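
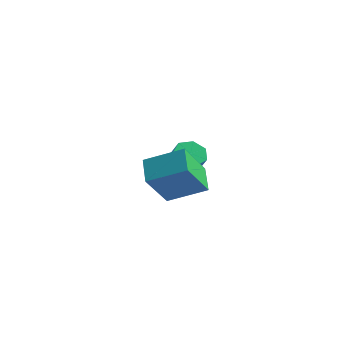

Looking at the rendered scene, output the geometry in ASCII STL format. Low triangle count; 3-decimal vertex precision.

solid 
facet normal -0.790 -0.465 -0.399
outer loop
vertex -0.058 -3.835 1.553
vertex -0.806 -3.111 2.189
vertex -0.068 -2.653 0.196
endloop
endfacet
facet normal 0.614 -0.593 -0.521
outer loop
vertex 1.226 -1.889 0.851
vertex -0.058 -3.835 1.553
vertex -0.068 -2.653 0.196
endloop
endfacet
facet normal -0.790 -0.466 -0.399
outer loop
vertex -0.068 -2.653 0.196
vertex -0.806 -3.111 2.189
vertex -0.817 -1.929 0.832
endloop
endfacet
facet normal -0.006 0.657 -0.754
outer loop
vertex -0.817 -1.929 0.832
vertex 1.226 -1.889 0.851
vertex -0.068 -2.653 0.196
endloop
endfacet
facet normal 0.006 -0.657 0.754
outer loop
vertex -0.058 -3.835 1.553
vertex 0.488 -2.347 2.844
vertex -0.806 -3.111 2.189
endloop
endfacet
facet normal 0.614 -0.593 -0.521
outer loop
vertex 1.237 -3.071 2.208
vertex -0.058 -3.835 1.553
vertex 1.226 -1.889 0.851
endloop
endfacet
facet normal 0.006 -0.657 0.754
outer loop
vertex 1.237 -3.071 2.208
vertex 0.488 -2.347 2.844
vertex -0.058 -3.835 1.553
endloop
endfacet
facet normal -0.614 0.593 0.521
outer loop
vertex -0.806 -3.111 2.189
vertex 0.488 -2.347 2.844
vertex -0.817 -1.929 0.832
endloop
endfacet
facet normal -0.006 0.657 -0.754
outer loop
vertex 0.478 -1.165 1.487
vertex 1.226 -1.889 0.851
vertex -0.817 -1.929 0.832
endloop
endfacet
facet normal -0.614 0.593 0.521
outer loop
vertex -0.817 -1.929 0.832
vertex 0.488 -2.347 2.844
vertex 0.478 -1.165 1.487
endloop
endfacet
facet normal 0.790 0.466 0.399
outer loop
vertex 0.478 -1.165 1.487
vertex 1.237 -3.071 2.208
vertex 1.226 -1.889 0.851
endloop
endfacet
facet normal 0.790 0.466 0.400
outer loop
vertex 0.488 -2.347 2.844
vertex 1.237 -3.071 2.208
vertex 0.478 -1.165 1.487
endloop
endfacet
facet normal -0.612 0.307 -0.729
outer loop
vertex -2.671 2.058 -0.697
vertex -3.202 1.717 -0.395
vertex -2.993 2.377 -0.292
endloop
endfacet
facet normal 0.587 0.794 -0.159
outer loop
vertex -2.671 2.058 -0.697
vertex -2.993 2.377 -0.292
vertex -1.607 1.525 0.573
endloop
endfacet
facet normal 0.587 0.794 -0.159
outer loop
vertex -1.607 1.525 0.573
vertex -2.993 2.377 -0.292
vertex -1.929 1.844 0.977
endloop
endfacet
facet normal 0.612 -0.306 0.729
outer loop
vertex -1.607 1.525 0.573
vertex -1.929 1.844 0.977
vertex -2.138 1.183 0.875
endloop
endfacet
facet normal -0.611 0.307 -0.730
outer loop
vertex -2.993 2.377 -0.292
vertex -3.202 1.717 -0.395
vertex -3.473 2.199 0.035
endloop
endfacet
facet normal -0.049 0.906 0.421
outer loop
vertex -2.993 2.377 -0.292
vertex -3.473 2.199 0.035
vertex -1.929 1.844 0.977
endloop
endfacet
facet normal -0.050 0.905 0.422
outer loop
vertex -1.929 1.844 0.977
vertex -3.473 2.199 0.035
vertex -2.409 1.665 1.304
endloop
endfacet
facet normal 0.611 -0.306 0.730
outer loop
vertex -1.929 1.844 0.977
vertex -2.409 1.665 1.304
vertex -2.138 1.183 0.875
endloop
endfacet
facet normal -0.612 0.306 -0.729
outer loop
vertex -3.473 2.199 0.035
vertex -3.202 1.717 -0.395
vertex -3.749 1.657 0.039
endloop
endfacet
facet normal -0.648 0.335 0.684
outer loop
vertex -3.473 2.199 0.035
vertex -3.749 1.657 0.039
vertex -2.409 1.665 1.304
endloop
endfacet
facet normal -0.648 0.336 0.684
outer loop
vertex -2.409 1.665 1.304
vertex -3.749 1.657 0.039
vertex -2.685 1.124 1.308
endloop
endfacet
facet normal 0.611 -0.306 0.730
outer loop
vertex -2.409 1.665 1.304
vertex -2.685 1.124 1.308
vertex -2.138 1.183 0.875
endloop
endfacet
facet normal -0.612 0.307 -0.729
outer loop
vertex -3.749 1.657 0.039
vertex -3.202 1.717 -0.395
vertex -3.613 1.161 -0.284
endloop
endfacet
facet normal -0.759 -0.489 0.431
outer loop
vertex -3.749 1.657 0.039
vertex -3.613 1.161 -0.284
vertex -2.685 1.124 1.308
endloop
endfacet
facet normal -0.759 -0.488 0.431
outer loop
vertex -2.685 1.124 1.308
vertex -3.613 1.161 -0.284
vertex -2.549 0.628 0.986
endloop
endfacet
facet normal 0.611 -0.306 0.730
outer loop
vertex -2.685 1.124 1.308
vertex -2.549 0.628 0.986
vertex -2.138 1.183 0.875
endloop
endfacet
facet normal -0.612 0.307 -0.729
outer loop
vertex -3.613 1.161 -0.284
vertex -3.202 1.717 -0.395
vertex -3.168 1.083 -0.69
endloop
endfacet
facet normal -0.298 -0.943 -0.146
outer loop
vertex -3.613 1.161 -0.284
vertex -3.168 1.083 -0.69
vertex -2.549 0.628 0.986
endloop
endfacet
facet normal -0.298 -0.943 -0.146
outer loop
vertex -2.549 0.628 0.986
vertex -3.168 1.083 -0.69
vertex -2.104 0.55 0.58
endloop
endfacet
facet normal 0.612 -0.307 0.729
outer loop
vertex -2.549 0.628 0.986
vertex -2.104 0.55 0.58
vertex -2.138 1.183 0.875
endloop
endfacet
facet normal -0.610 0.307 -0.730
outer loop
vertex -3.168 1.083 -0.69
vertex -3.202 1.717 -0.395
vertex -2.748 1.482 -0.873
endloop
endfacet
facet normal 0.387 -0.689 -0.613
outer loop
vertex -3.168 1.083 -0.69
vertex -2.748 1.482 -0.873
vertex -2.104 0.55 0.58
endloop
endfacet
facet normal 0.386 -0.689 -0.613
outer loop
vertex -2.104 0.55 0.58
vertex -2.748 1.482 -0.873
vertex -1.684 0.949 0.396
endloop
endfacet
facet normal 0.611 -0.307 0.729
outer loop
vertex -2.104 0.55 0.58
vertex -1.684 0.949 0.396
vertex -2.138 1.183 0.875
endloop
endfacet
facet normal -0.611 0.305 -0.730
outer loop
vertex -2.748 1.482 -0.873
vertex -3.202 1.717 -0.395
vertex -2.671 2.058 -0.697
endloop
endfacet
facet normal 0.781 0.085 -0.619
outer loop
vertex -2.748 1.482 -0.873
vertex -2.671 2.058 -0.697
vertex -1.684 0.949 0.396
endloop
endfacet
facet normal 0.781 0.086 -0.618
outer loop
vertex -1.684 0.949 0.396
vertex -2.671 2.058 -0.697
vertex -1.607 1.525 0.573
endloop
endfacet
facet normal 0.612 -0.306 0.729
outer loop
vertex -1.684 0.949 0.396
vertex -1.607 1.525 0.573
vertex -2.138 1.183 0.875
endloop
endfacet

endsolid


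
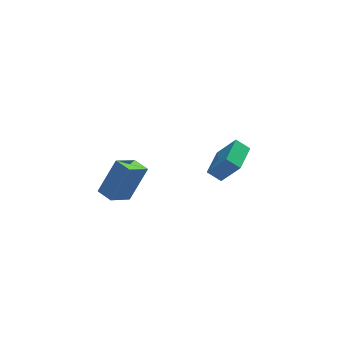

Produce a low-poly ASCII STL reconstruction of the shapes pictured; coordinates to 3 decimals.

solid 
facet normal -0.500 0.340 -0.796
outer loop
vertex 1.344 1.832 -0.799
vertex 2.17 3.477 -0.615
vertex 2.049 1.541 -1.366
endloop
endfacet
facet normal -0.447 -0.889 -0.099
outer loop
vertex 2.93 0.943 0.035
vertex 1.344 1.832 -0.799
vertex 2.049 1.541 -1.366
endloop
endfacet
facet normal -0.500 0.340 -0.796
outer loop
vertex 2.049 1.541 -1.366
vertex 2.17 3.477 -0.615
vertex 2.875 3.187 -1.182
endloop
endfacet
facet normal 0.742 -0.306 -0.597
outer loop
vertex 2.875 3.187 -1.182
vertex 2.93 0.943 0.035
vertex 2.049 1.541 -1.366
endloop
endfacet
facet normal -0.742 0.306 0.597
outer loop
vertex 1.344 1.832 -0.799
vertex 3.051 2.879 0.786
vertex 2.17 3.477 -0.615
endloop
endfacet
facet normal -0.446 -0.889 -0.100
outer loop
vertex 2.225 1.233 0.602
vertex 1.344 1.832 -0.799
vertex 2.93 0.943 0.035
endloop
endfacet
facet normal -0.742 0.305 0.597
outer loop
vertex 2.225 1.233 0.602
vertex 3.051 2.879 0.786
vertex 1.344 1.832 -0.799
endloop
endfacet
facet normal 0.446 0.890 0.099
outer loop
vertex 2.17 3.477 -0.615
vertex 3.051 2.879 0.786
vertex 2.875 3.187 -1.182
endloop
endfacet
facet normal 0.742 -0.306 -0.597
outer loop
vertex 3.756 2.588 0.219
vertex 2.93 0.943 0.035
vertex 2.875 3.187 -1.182
endloop
endfacet
facet normal 0.447 0.889 0.099
outer loop
vertex 2.875 3.187 -1.182
vertex 3.051 2.879 0.786
vertex 3.756 2.588 0.219
endloop
endfacet
facet normal 0.500 -0.340 0.796
outer loop
vertex 3.756 2.588 0.219
vertex 2.225 1.233 0.602
vertex 2.93 0.943 0.035
endloop
endfacet
facet normal 0.500 -0.340 0.796
outer loop
vertex 3.051 2.879 0.786
vertex 2.225 1.233 0.602
vertex 3.756 2.588 0.219
endloop
endfacet
facet normal -0.553 0.826 0.106
outer loop
vertex -3.754 -1.346 3.255
vertex -2.727 -0.568 2.547
vertex -4.735 -1.762 1.377
endloop
endfacet
facet normal -0.698 -0.529 0.482
outer loop
vertex -4.193 -2.572 1.273
vertex -3.754 -1.346 3.255
vertex -4.735 -1.762 1.377
endloop
endfacet
facet normal -0.553 0.826 0.106
outer loop
vertex -4.735 -1.762 1.377
vertex -2.727 -0.568 2.547
vertex -3.708 -0.984 0.668
endloop
endfacet
facet normal -0.455 -0.192 -0.870
outer loop
vertex -3.708 -0.984 0.668
vertex -4.193 -2.572 1.273
vertex -4.735 -1.762 1.377
endloop
endfacet
facet normal 0.454 0.192 0.870
outer loop
vertex -3.754 -1.346 3.255
vertex -2.185 -1.378 2.443
vertex -2.727 -0.568 2.547
endloop
endfacet
facet normal -0.699 -0.529 0.482
outer loop
vertex -3.212 -2.156 3.152
vertex -3.754 -1.346 3.255
vertex -4.193 -2.572 1.273
endloop
endfacet
facet normal 0.454 0.193 0.870
outer loop
vertex -3.212 -2.156 3.152
vertex -2.185 -1.378 2.443
vertex -3.754 -1.346 3.255
endloop
endfacet
facet normal 0.698 0.529 -0.482
outer loop
vertex -2.727 -0.568 2.547
vertex -2.185 -1.378 2.443
vertex -3.708 -0.984 0.668
endloop
endfacet
facet normal -0.454 -0.193 -0.870
outer loop
vertex -3.166 -1.794 0.565
vertex -4.193 -2.572 1.273
vertex -3.708 -0.984 0.668
endloop
endfacet
facet normal 0.699 0.529 -0.482
outer loop
vertex -3.708 -0.984 0.668
vertex -2.185 -1.378 2.443
vertex -3.166 -1.794 0.565
endloop
endfacet
facet normal 0.553 -0.826 -0.106
outer loop
vertex -3.166 -1.794 0.565
vertex -3.212 -2.156 3.152
vertex -4.193 -2.572 1.273
endloop
endfacet
facet normal 0.553 -0.826 -0.106
outer loop
vertex -2.185 -1.378 2.443
vertex -3.212 -2.156 3.152
vertex -3.166 -1.794 0.565
endloop
endfacet

endsolid


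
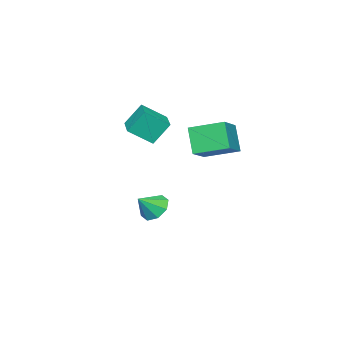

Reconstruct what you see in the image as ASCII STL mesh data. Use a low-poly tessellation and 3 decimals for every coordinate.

solid 
facet normal -0.733 -0.679 -0.027
outer loop
vertex 2.171 -2.933 4.492
vertex 1.273 -1.927 3.558
vertex 2.808 -3.57 3.193
endloop
endfacet
facet normal 0.548 -0.613 0.569
outer loop
vertex 4.187 -2.293 3.242
vertex 2.171 -2.933 4.492
vertex 2.808 -3.57 3.193
endloop
endfacet
facet normal -0.733 -0.679 -0.027
outer loop
vertex 2.808 -3.57 3.193
vertex 1.273 -1.927 3.558
vertex 1.91 -2.564 2.26
endloop
endfacet
facet normal 0.402 -0.403 -0.822
outer loop
vertex 1.91 -2.564 2.26
vertex 4.187 -2.293 3.242
vertex 2.808 -3.57 3.193
endloop
endfacet
facet normal -0.403 0.403 0.822
outer loop
vertex 2.171 -2.933 4.492
vertex 2.652 -0.65 3.607
vertex 1.273 -1.927 3.558
endloop
endfacet
facet normal 0.548 -0.613 0.570
outer loop
vertex 3.55 -1.656 4.54
vertex 2.171 -2.933 4.492
vertex 4.187 -2.293 3.242
endloop
endfacet
facet normal -0.402 0.403 0.822
outer loop
vertex 3.55 -1.656 4.54
vertex 2.652 -0.65 3.607
vertex 2.171 -2.933 4.492
endloop
endfacet
facet normal -0.547 0.613 -0.570
outer loop
vertex 1.273 -1.927 3.558
vertex 2.652 -0.65 3.607
vertex 1.91 -2.564 2.26
endloop
endfacet
facet normal 0.402 -0.404 -0.822
outer loop
vertex 3.289 -1.287 2.308
vertex 4.187 -2.293 3.242
vertex 1.91 -2.564 2.26
endloop
endfacet
facet normal -0.548 0.613 -0.569
outer loop
vertex 1.91 -2.564 2.26
vertex 2.652 -0.65 3.607
vertex 3.289 -1.287 2.308
endloop
endfacet
facet normal 0.733 0.679 0.027
outer loop
vertex 3.289 -1.287 2.308
vertex 3.55 -1.656 4.54
vertex 4.187 -2.293 3.242
endloop
endfacet
facet normal 0.733 0.679 0.027
outer loop
vertex 2.652 -0.65 3.607
vertex 3.55 -1.656 4.54
vertex 3.289 -1.287 2.308
endloop
endfacet
facet normal -0.883 -0.223 -0.414
outer loop
vertex -0.729 -1.278 2.145
vertex -1.475 0.57 2.74
vertex -0.17 -0.54 0.555
endloop
endfacet
facet normal 0.359 -0.888 -0.286
outer loop
vertex 1.375 -0.15 1.28
vertex -0.729 -1.278 2.145
vertex -0.17 -0.54 0.555
endloop
endfacet
facet normal -0.883 -0.222 -0.414
outer loop
vertex -0.17 -0.54 0.555
vertex -1.475 0.57 2.74
vertex -0.915 1.308 1.151
endloop
endfacet
facet normal 0.304 0.401 -0.864
outer loop
vertex -0.915 1.308 1.151
vertex 1.375 -0.15 1.28
vertex -0.17 -0.54 0.555
endloop
endfacet
facet normal -0.304 -0.401 0.864
outer loop
vertex -0.729 -1.278 2.145
vertex 0.07 0.96 3.465
vertex -1.475 0.57 2.74
endloop
endfacet
facet normal 0.359 -0.888 -0.286
outer loop
vertex 0.815 -0.888 2.869
vertex -0.729 -1.278 2.145
vertex 1.375 -0.15 1.28
endloop
endfacet
facet normal -0.304 -0.401 0.864
outer loop
vertex 0.815 -0.888 2.869
vertex 0.07 0.96 3.465
vertex -0.729 -1.278 2.145
endloop
endfacet
facet normal -0.359 0.889 0.286
outer loop
vertex -1.475 0.57 2.74
vertex 0.07 0.96 3.465
vertex -0.915 1.308 1.151
endloop
endfacet
facet normal 0.304 0.401 -0.864
outer loop
vertex 0.629 1.698 1.875
vertex 1.375 -0.15 1.28
vertex -0.915 1.308 1.151
endloop
endfacet
facet normal -0.359 0.888 0.286
outer loop
vertex -0.915 1.308 1.151
vertex 0.07 0.96 3.465
vertex 0.629 1.698 1.875
endloop
endfacet
facet normal 0.882 0.223 0.414
outer loop
vertex 0.629 1.698 1.875
vertex 0.815 -0.888 2.869
vertex 1.375 -0.15 1.28
endloop
endfacet
facet normal 0.883 0.222 0.414
outer loop
vertex 0.07 0.96 3.465
vertex 0.815 -0.888 2.869
vertex 0.629 1.698 1.875
endloop
endfacet
facet normal -0.728 0.246 -0.640
outer loop
vertex 1.25 -2.557 -4.018
vertex 0.654 -3.245 -3.605
vertex 0.836 -2.276 -3.439
endloop
endfacet
facet normal 0.750 0.617 0.237
outer loop
vertex 1.25 -2.557 -4.018
vertex 0.836 -2.276 -3.439
vertex 1.686 -3.595 -2.695
endloop
endfacet
facet normal -0.728 0.246 -0.640
outer loop
vertex 0.836 -2.276 -3.439
vertex 0.654 -3.245 -3.605
vertex 0.315 -2.562 -2.957
endloop
endfacet
facet normal 0.326 0.615 0.718
outer loop
vertex 0.836 -2.276 -3.439
vertex 0.315 -2.562 -2.957
vertex 1.686 -3.595 -2.695
endloop
endfacet
facet normal -0.727 0.247 -0.641
outer loop
vertex 0.315 -2.562 -2.957
vertex 0.654 -3.245 -3.605
vertex -0.008 -3.248 -2.855
endloop
endfacet
facet normal -0.057 0.173 0.983
outer loop
vertex 0.315 -2.562 -2.957
vertex -0.008 -3.248 -2.855
vertex 1.686 -3.595 -2.695
endloop
endfacet
facet normal -0.727 0.245 -0.641
outer loop
vertex -0.008 -3.248 -2.855
vertex 0.654 -3.245 -3.605
vertex 0.057 -3.933 -3.191
endloop
endfacet
facet normal -0.174 -0.447 0.877
outer loop
vertex -0.008 -3.248 -2.855
vertex 0.057 -3.933 -3.191
vertex 1.686 -3.595 -2.695
endloop
endfacet
facet normal -0.728 0.246 -0.640
outer loop
vertex 0.057 -3.933 -3.191
vertex 0.654 -3.245 -3.605
vertex 0.471 -4.214 -3.77
endloop
endfacet
facet normal 0.043 -0.886 0.461
outer loop
vertex 0.057 -3.933 -3.191
vertex 0.471 -4.214 -3.77
vertex 1.686 -3.595 -2.695
endloop
endfacet
facet normal -0.728 0.246 -0.640
outer loop
vertex 0.471 -4.214 -3.77
vertex 0.654 -3.245 -3.605
vertex 0.992 -3.928 -4.252
endloop
endfacet
facet normal 0.467 -0.884 -0.019
outer loop
vertex 0.471 -4.214 -3.77
vertex 0.992 -3.928 -4.252
vertex 1.686 -3.595 -2.695
endloop
endfacet
facet normal -0.728 0.246 -0.640
outer loop
vertex 0.992 -3.928 -4.252
vertex 0.654 -3.245 -3.605
vertex 1.315 -3.241 -4.355
endloop
endfacet
facet normal 0.850 -0.442 -0.284
outer loop
vertex 0.992 -3.928 -4.252
vertex 1.315 -3.241 -4.355
vertex 1.686 -3.595 -2.695
endloop
endfacet
facet normal -0.728 0.246 -0.640
outer loop
vertex 1.315 -3.241 -4.355
vertex 0.654 -3.245 -3.605
vertex 1.25 -2.557 -4.018
endloop
endfacet
facet normal 0.968 0.180 -0.178
outer loop
vertex 1.315 -3.241 -4.355
vertex 1.25 -2.557 -4.018
vertex 1.686 -3.595 -2.695
endloop
endfacet

endsolid


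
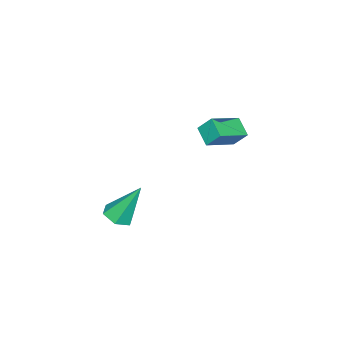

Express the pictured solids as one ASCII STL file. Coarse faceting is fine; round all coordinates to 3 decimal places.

solid 
facet normal 0.209 -0.429 -0.879
outer loop
vertex 2.774 -1.531 -1.302
vertex 2.214 -1.121 -1.635
vertex 2.93 -0.84 -1.602
endloop
endfacet
facet normal 0.852 0.034 0.522
outer loop
vertex 2.774 -1.531 -1.302
vertex 2.93 -0.84 -1.602
vertex 1.766 -0.199 0.255
endloop
endfacet
facet normal 0.209 -0.428 -0.879
outer loop
vertex 2.93 -0.84 -1.602
vertex 2.214 -1.121 -1.635
vertex 2.37 -0.429 -1.935
endloop
endfacet
facet normal 0.563 0.823 0.069
outer loop
vertex 2.93 -0.84 -1.602
vertex 2.37 -0.429 -1.935
vertex 1.766 -0.199 0.255
endloop
endfacet
facet normal 0.209 -0.428 -0.879
outer loop
vertex 2.37 -0.429 -1.935
vertex 2.214 -1.121 -1.635
vertex 1.654 -0.71 -1.968
endloop
endfacet
facet normal -0.351 0.916 -0.193
outer loop
vertex 2.37 -0.429 -1.935
vertex 1.654 -0.71 -1.968
vertex 1.766 -0.199 0.255
endloop
endfacet
facet normal 0.209 -0.428 -0.879
outer loop
vertex 1.654 -0.71 -1.968
vertex 2.214 -1.121 -1.635
vertex 1.498 -1.402 -1.668
endloop
endfacet
facet normal -0.976 0.219 -0.001
outer loop
vertex 1.654 -0.71 -1.968
vertex 1.498 -1.402 -1.668
vertex 1.766 -0.199 0.255
endloop
endfacet
facet normal 0.209 -0.429 -0.879
outer loop
vertex 1.498 -1.402 -1.668
vertex 2.214 -1.121 -1.635
vertex 2.058 -1.812 -1.335
endloop
endfacet
facet normal -0.686 -0.570 0.452
outer loop
vertex 1.498 -1.402 -1.668
vertex 2.058 -1.812 -1.335
vertex 1.766 -0.199 0.255
endloop
endfacet
facet normal 0.209 -0.429 -0.879
outer loop
vertex 2.058 -1.812 -1.335
vertex 2.214 -1.121 -1.635
vertex 2.774 -1.531 -1.302
endloop
endfacet
facet normal 0.227 -0.663 0.714
outer loop
vertex 2.058 -1.812 -1.335
vertex 2.774 -1.531 -1.302
vertex 1.766 -0.199 0.255
endloop
endfacet
facet normal -0.518 -0.691 0.504
outer loop
vertex -2.987 0.682 2.056
vertex -4.459 1.304 1.394
vertex -2.901 0.03 1.25
endloop
endfacet
facet normal 0.851 -0.360 0.382
outer loop
vertex -2.341 0.776 0.706
vertex -2.987 0.682 2.056
vertex -2.901 0.03 1.25
endloop
endfacet
facet normal -0.518 -0.691 0.504
outer loop
vertex -2.901 0.03 1.25
vertex -4.459 1.304 1.394
vertex -4.373 0.652 0.588
endloop
endfacet
facet normal 0.083 -0.627 -0.774
outer loop
vertex -4.373 0.652 0.588
vertex -2.341 0.776 0.706
vertex -2.901 0.03 1.25
endloop
endfacet
facet normal -0.083 0.627 0.774
outer loop
vertex -2.987 0.682 2.056
vertex -3.899 2.05 0.85
vertex -4.459 1.304 1.394
endloop
endfacet
facet normal 0.851 -0.360 0.382
outer loop
vertex -2.427 1.428 1.512
vertex -2.987 0.682 2.056
vertex -2.341 0.776 0.706
endloop
endfacet
facet normal -0.083 0.627 0.774
outer loop
vertex -2.427 1.428 1.512
vertex -3.899 2.05 0.85
vertex -2.987 0.682 2.056
endloop
endfacet
facet normal -0.851 0.360 -0.382
outer loop
vertex -4.459 1.304 1.394
vertex -3.899 2.05 0.85
vertex -4.373 0.652 0.588
endloop
endfacet
facet normal 0.083 -0.627 -0.774
outer loop
vertex -3.813 1.398 0.044
vertex -2.341 0.776 0.706
vertex -4.373 0.652 0.588
endloop
endfacet
facet normal -0.851 0.360 -0.382
outer loop
vertex -4.373 0.652 0.588
vertex -3.899 2.05 0.85
vertex -3.813 1.398 0.044
endloop
endfacet
facet normal 0.518 0.691 -0.504
outer loop
vertex -3.813 1.398 0.044
vertex -2.427 1.428 1.512
vertex -2.341 0.776 0.706
endloop
endfacet
facet normal 0.518 0.691 -0.504
outer loop
vertex -3.899 2.05 0.85
vertex -2.427 1.428 1.512
vertex -3.813 1.398 0.044
endloop
endfacet

endsolid


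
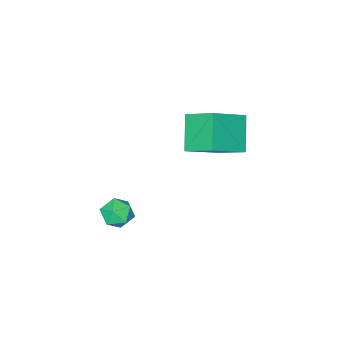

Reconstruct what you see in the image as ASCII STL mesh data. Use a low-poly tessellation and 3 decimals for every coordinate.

solid 
facet normal -0.484 -0.512 0.710
outer loop
vertex -2.001 -1.304 5.125
vertex -3.884 -1.026 4.043
vertex -1.696 -2.893 4.187
endloop
endfacet
facet normal 0.860 -0.127 0.494
outer loop
vertex -0.696 -1.834 2.717
vertex -2.001 -1.304 5.125
vertex -1.696 -2.893 4.187
endloop
endfacet
facet normal -0.483 -0.511 0.711
outer loop
vertex -1.696 -2.893 4.187
vertex -3.884 -1.026 4.043
vertex -3.58 -2.616 3.106
endloop
endfacet
facet normal 0.163 -0.850 -0.501
outer loop
vertex -3.58 -2.616 3.106
vertex -0.696 -1.834 2.717
vertex -1.696 -2.893 4.187
endloop
endfacet
facet normal -0.163 0.850 0.501
outer loop
vertex -2.001 -1.304 5.125
vertex -2.884 0.033 2.573
vertex -3.884 -1.026 4.043
endloop
endfacet
facet normal 0.860 -0.127 0.494
outer loop
vertex -1.0 -0.244 3.654
vertex -2.001 -1.304 5.125
vertex -0.696 -1.834 2.717
endloop
endfacet
facet normal -0.163 0.850 0.501
outer loop
vertex -1.0 -0.244 3.654
vertex -2.884 0.033 2.573
vertex -2.001 -1.304 5.125
endloop
endfacet
facet normal -0.860 0.127 -0.494
outer loop
vertex -3.884 -1.026 4.043
vertex -2.884 0.033 2.573
vertex -3.58 -2.616 3.106
endloop
endfacet
facet normal 0.163 -0.850 -0.502
outer loop
vertex -2.579 -1.556 1.635
vertex -0.696 -1.834 2.717
vertex -3.58 -2.616 3.106
endloop
endfacet
facet normal -0.860 0.127 -0.494
outer loop
vertex -3.58 -2.616 3.106
vertex -2.884 0.033 2.573
vertex -2.579 -1.556 1.635
endloop
endfacet
facet normal 0.484 0.511 -0.710
outer loop
vertex -2.579 -1.556 1.635
vertex -1.0 -0.244 3.654
vertex -0.696 -1.834 2.717
endloop
endfacet
facet normal 0.483 0.512 -0.710
outer loop
vertex -2.884 0.033 2.573
vertex -1.0 -0.244 3.654
vertex -2.579 -1.556 1.635
endloop
endfacet
facet normal -0.873 0.413 0.258
outer loop
vertex 1.096 -3.371 -2.301
vertex 0.877 -4.139 -1.814
vertex 1.333 -3.435 -1.398
endloop
endfacet
facet normal -0.374 0.913 0.163
outer loop
vertex 1.096 -3.371 -2.301
vertex 1.333 -3.435 -1.398
vertex 1.938 -3.077 -2.016
endloop
endfacet
facet normal -0.127 0.854 -0.504
outer loop
vertex 1.096 -3.371 -2.301
vertex 1.938 -3.077 -2.016
vertex 1.856 -3.56 -2.813
endloop
endfacet
facet normal -0.474 0.317 -0.821
outer loop
vertex 1.096 -3.371 -2.301
vertex 1.856 -3.56 -2.813
vertex 1.201 -4.216 -2.688
endloop
endfacet
facet normal -0.935 0.044 -0.351
outer loop
vertex 1.096 -3.371 -2.301
vertex 1.201 -4.216 -2.688
vertex 0.877 -4.139 -1.814
endloop
endfacet
facet normal 0.165 0.775 0.610
outer loop
vertex 1.938 -3.077 -2.016
vertex 1.333 -3.435 -1.398
vertex 2.239 -3.664 -1.352
endloop
endfacet
facet normal -0.644 -0.035 0.765
outer loop
vertex 1.333 -3.435 -1.398
vertex 0.877 -4.139 -1.814
vertex 1.584 -4.32 -1.227
endloop
endfacet
facet normal -0.744 -0.631 -0.220
outer loop
vertex 0.877 -4.139 -1.814
vertex 1.201 -4.216 -2.688
vertex 1.502 -4.803 -2.024
endloop
endfacet
facet normal 0.002 -0.189 -0.982
outer loop
vertex 1.201 -4.216 -2.688
vertex 1.856 -3.56 -2.813
vertex 2.107 -4.445 -2.642
endloop
endfacet
facet normal 0.564 0.679 -0.470
outer loop
vertex 1.856 -3.56 -2.813
vertex 1.938 -3.077 -2.016
vertex 2.563 -3.741 -2.226
endloop
endfacet
facet normal 0.474 -0.317 0.821
outer loop
vertex 2.344 -4.509 -1.739
vertex 2.239 -3.664 -1.352
vertex 1.584 -4.32 -1.227
endloop
endfacet
facet normal 0.127 -0.854 0.504
outer loop
vertex 2.344 -4.509 -1.739
vertex 1.584 -4.32 -1.227
vertex 1.502 -4.803 -2.024
endloop
endfacet
facet normal 0.374 -0.913 -0.163
outer loop
vertex 2.344 -4.509 -1.739
vertex 1.502 -4.803 -2.024
vertex 2.107 -4.445 -2.642
endloop
endfacet
facet normal 0.873 -0.413 -0.258
outer loop
vertex 2.344 -4.509 -1.739
vertex 2.107 -4.445 -2.642
vertex 2.563 -3.741 -2.226
endloop
endfacet
facet normal 0.935 -0.044 0.351
outer loop
vertex 2.344 -4.509 -1.739
vertex 2.563 -3.741 -2.226
vertex 2.239 -3.664 -1.352
endloop
endfacet
facet normal -0.002 0.189 0.982
outer loop
vertex 1.584 -4.32 -1.227
vertex 2.239 -3.664 -1.352
vertex 1.333 -3.435 -1.398
endloop
endfacet
facet normal -0.564 -0.679 0.470
outer loop
vertex 1.502 -4.803 -2.024
vertex 1.584 -4.32 -1.227
vertex 0.877 -4.139 -1.814
endloop
endfacet
facet normal -0.165 -0.775 -0.610
outer loop
vertex 2.107 -4.445 -2.642
vertex 1.502 -4.803 -2.024
vertex 1.201 -4.216 -2.688
endloop
endfacet
facet normal 0.644 0.035 -0.765
outer loop
vertex 2.563 -3.741 -2.226
vertex 2.107 -4.445 -2.642
vertex 1.856 -3.56 -2.813
endloop
endfacet
facet normal 0.744 0.631 0.220
outer loop
vertex 2.239 -3.664 -1.352
vertex 2.563 -3.741 -2.226
vertex 1.938 -3.077 -2.016
endloop
endfacet

endsolid


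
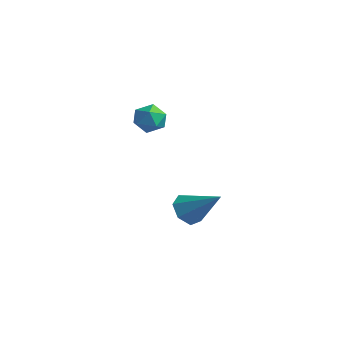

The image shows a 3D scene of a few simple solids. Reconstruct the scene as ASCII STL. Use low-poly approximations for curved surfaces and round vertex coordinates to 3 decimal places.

solid 
facet normal -0.754 -0.242 -0.611
outer loop
vertex -1.215 -1.264 -3.865
vertex -1.77 -0.941 -3.308
vertex -1.375 -0.549 -3.951
endloop
endfacet
facet normal 0.850 0.129 -0.511
outer loop
vertex -1.215 -1.264 -3.865
vertex -1.375 -0.549 -3.951
vertex -0.27 -0.459 -2.092
endloop
endfacet
facet normal -0.754 -0.242 -0.611
outer loop
vertex -1.375 -0.549 -3.951
vertex -1.77 -0.941 -3.308
vertex -1.832 -0.129 -3.553
endloop
endfacet
facet normal 0.474 0.820 -0.321
outer loop
vertex -1.375 -0.549 -3.951
vertex -1.832 -0.129 -3.553
vertex -0.27 -0.459 -2.092
endloop
endfacet
facet normal -0.753 -0.242 -0.612
outer loop
vertex -1.832 -0.129 -3.553
vertex -1.77 -0.941 -3.308
vertex -2.243 -0.321 -2.971
endloop
endfacet
facet normal -0.056 0.959 0.277
outer loop
vertex -1.832 -0.129 -3.553
vertex -2.243 -0.321 -2.971
vertex -0.27 -0.459 -2.092
endloop
endfacet
facet normal -0.753 -0.243 -0.611
outer loop
vertex -2.243 -0.321 -2.971
vertex -1.77 -0.941 -3.308
vertex -2.297 -0.979 -2.643
endloop
endfacet
facet normal -0.339 0.442 0.831
outer loop
vertex -2.243 -0.321 -2.971
vertex -2.297 -0.979 -2.643
vertex -0.27 -0.459 -2.092
endloop
endfacet
facet normal -0.754 -0.242 -0.611
outer loop
vertex -2.297 -0.979 -2.643
vertex -1.77 -0.941 -3.308
vertex -1.954 -1.609 -2.816
endloop
endfacet
facet normal -0.163 -0.343 0.925
outer loop
vertex -2.297 -0.979 -2.643
vertex -1.954 -1.609 -2.816
vertex -0.27 -0.459 -2.092
endloop
endfacet
facet normal -0.754 -0.242 -0.610
outer loop
vertex -1.954 -1.609 -2.816
vertex -1.77 -0.941 -3.308
vertex -1.473 -1.736 -3.36
endloop
endfacet
facet normal 0.339 -0.804 0.488
outer loop
vertex -1.954 -1.609 -2.816
vertex -1.473 -1.736 -3.36
vertex -0.27 -0.459 -2.092
endloop
endfacet
facet normal -0.754 -0.242 -0.611
outer loop
vertex -1.473 -1.736 -3.36
vertex -1.77 -0.941 -3.308
vertex -1.215 -1.264 -3.865
endloop
endfacet
facet normal 0.790 -0.594 -0.151
outer loop
vertex -1.473 -1.736 -3.36
vertex -1.215 -1.264 -3.865
vertex -0.27 -0.459 -2.092
endloop
endfacet
facet normal 0.182 0.802 0.568
outer loop
vertex -2.592 -1.596 2.228
vertex -2.638 -2.044 2.875
vertex -1.945 -1.945 2.513
endloop
endfacet
facet normal 0.497 0.865 -0.069
outer loop
vertex -2.592 -1.596 2.228
vertex -1.945 -1.945 2.513
vertex -2.075 -1.932 1.736
endloop
endfacet
facet normal -0.009 0.821 -0.570
outer loop
vertex -2.592 -1.596 2.228
vertex -2.075 -1.932 1.736
vertex -2.85 -2.023 1.617
endloop
endfacet
facet normal -0.637 0.732 -0.242
outer loop
vertex -2.592 -1.596 2.228
vertex -2.85 -2.023 1.617
vertex -3.198 -2.093 2.321
endloop
endfacet
facet normal -0.519 0.719 0.461
outer loop
vertex -2.592 -1.596 2.228
vertex -3.198 -2.093 2.321
vertex -2.638 -2.044 2.875
endloop
endfacet
facet normal 0.938 0.312 -0.152
outer loop
vertex -2.075 -1.932 1.736
vertex -1.945 -1.945 2.513
vertex -1.802 -2.587 2.079
endloop
endfacet
facet normal 0.429 0.210 0.879
outer loop
vertex -1.945 -1.945 2.513
vertex -2.638 -2.044 2.875
vertex -2.15 -2.657 2.783
endloop
endfacet
facet normal -0.705 0.076 0.706
outer loop
vertex -2.638 -2.044 2.875
vertex -3.198 -2.093 2.321
vertex -2.925 -2.748 2.664
endloop
endfacet
facet normal -0.896 0.094 -0.434
outer loop
vertex -3.198 -2.093 2.321
vertex -2.85 -2.023 1.617
vertex -3.055 -2.735 1.887
endloop
endfacet
facet normal 0.120 0.240 -0.963
outer loop
vertex -2.85 -2.023 1.617
vertex -2.075 -1.932 1.736
vertex -2.362 -2.636 1.525
endloop
endfacet
facet normal 0.637 -0.732 0.242
outer loop
vertex -2.408 -3.084 2.172
vertex -1.802 -2.587 2.079
vertex -2.15 -2.657 2.783
endloop
endfacet
facet normal 0.009 -0.821 0.570
outer loop
vertex -2.408 -3.084 2.172
vertex -2.15 -2.657 2.783
vertex -2.925 -2.748 2.664
endloop
endfacet
facet normal -0.497 -0.865 0.069
outer loop
vertex -2.408 -3.084 2.172
vertex -2.925 -2.748 2.664
vertex -3.055 -2.735 1.887
endloop
endfacet
facet normal -0.182 -0.802 -0.568
outer loop
vertex -2.408 -3.084 2.172
vertex -3.055 -2.735 1.887
vertex -2.362 -2.636 1.525
endloop
endfacet
facet normal 0.519 -0.719 -0.461
outer loop
vertex -2.408 -3.084 2.172
vertex -2.362 -2.636 1.525
vertex -1.802 -2.587 2.079
endloop
endfacet
facet normal 0.896 -0.094 0.434
outer loop
vertex -2.15 -2.657 2.783
vertex -1.802 -2.587 2.079
vertex -1.945 -1.945 2.513
endloop
endfacet
facet normal -0.120 -0.240 0.963
outer loop
vertex -2.925 -2.748 2.664
vertex -2.15 -2.657 2.783
vertex -2.638 -2.044 2.875
endloop
endfacet
facet normal -0.938 -0.312 0.152
outer loop
vertex -3.055 -2.735 1.887
vertex -2.925 -2.748 2.664
vertex -3.198 -2.093 2.321
endloop
endfacet
facet normal -0.429 -0.210 -0.879
outer loop
vertex -2.362 -2.636 1.525
vertex -3.055 -2.735 1.887
vertex -2.85 -2.023 1.617
endloop
endfacet
facet normal 0.705 -0.076 -0.706
outer loop
vertex -1.802 -2.587 2.079
vertex -2.362 -2.636 1.525
vertex -2.075 -1.932 1.736
endloop
endfacet

endsolid


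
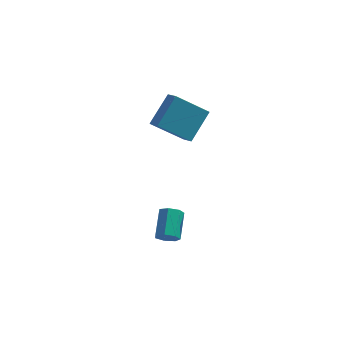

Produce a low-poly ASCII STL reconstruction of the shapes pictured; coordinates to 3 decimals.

solid 
facet normal -0.760 -0.188 0.622
outer loop
vertex -1.325 1.77 3.697
vertex -0.603 3.037 4.962
vertex -1.777 2.391 3.333
endloop
endfacet
facet normal -0.374 -0.656 -0.655
outer loop
vertex -0.197 2.783 2.038
vertex -1.325 1.77 3.697
vertex -1.777 2.391 3.333
endloop
endfacet
facet normal -0.760 -0.188 0.622
outer loop
vertex -1.777 2.391 3.333
vertex -0.603 3.037 4.962
vertex -1.055 3.658 4.598
endloop
endfacet
facet normal -0.532 0.731 -0.428
outer loop
vertex -1.055 3.658 4.598
vertex -0.197 2.783 2.038
vertex -1.777 2.391 3.333
endloop
endfacet
facet normal 0.532 -0.731 0.428
outer loop
vertex -1.325 1.77 3.697
vertex 0.977 3.429 3.667
vertex -0.603 3.037 4.962
endloop
endfacet
facet normal -0.374 -0.656 -0.655
outer loop
vertex 0.255 2.162 2.402
vertex -1.325 1.77 3.697
vertex -0.197 2.783 2.038
endloop
endfacet
facet normal 0.532 -0.731 0.428
outer loop
vertex 0.255 2.162 2.402
vertex 0.977 3.429 3.667
vertex -1.325 1.77 3.697
endloop
endfacet
facet normal 0.374 0.656 0.655
outer loop
vertex -0.603 3.037 4.962
vertex 0.977 3.429 3.667
vertex -1.055 3.658 4.598
endloop
endfacet
facet normal -0.532 0.731 -0.428
outer loop
vertex 0.525 4.05 3.303
vertex -0.197 2.783 2.038
vertex -1.055 3.658 4.598
endloop
endfacet
facet normal 0.374 0.656 0.655
outer loop
vertex -1.055 3.658 4.598
vertex 0.977 3.429 3.667
vertex 0.525 4.05 3.303
endloop
endfacet
facet normal 0.760 0.188 -0.622
outer loop
vertex 0.525 4.05 3.303
vertex 0.255 2.162 2.402
vertex -0.197 2.783 2.038
endloop
endfacet
facet normal 0.760 0.188 -0.622
outer loop
vertex 0.977 3.429 3.667
vertex 0.255 2.162 2.402
vertex 0.525 4.05 3.303
endloop
endfacet
facet normal -0.014 -0.843 -0.537
outer loop
vertex -0.201 -0.42 -2.978
vertex -0.551 -0.697 -2.534
vertex -0.742 -0.372 -3.039
endloop
endfacet
facet normal 0.141 0.530 -0.836
outer loop
vertex -0.201 -0.42 -2.978
vertex -0.742 -0.372 -3.039
vertex -0.178 0.913 -2.13
endloop
endfacet
facet normal 0.141 0.530 -0.836
outer loop
vertex -0.178 0.913 -2.13
vertex -0.742 -0.372 -3.039
vertex -0.719 0.961 -2.191
endloop
endfacet
facet normal 0.014 0.844 0.536
outer loop
vertex -0.178 0.913 -2.13
vertex -0.719 0.961 -2.191
vertex -0.529 0.637 -1.686
endloop
endfacet
facet normal -0.016 -0.844 -0.537
outer loop
vertex -0.742 -0.372 -3.039
vertex -0.551 -0.697 -2.534
vertex -1.14 -0.568 -2.719
endloop
endfacet
facet normal -0.686 0.399 -0.609
outer loop
vertex -0.742 -0.372 -3.039
vertex -1.14 -0.568 -2.719
vertex -0.719 0.961 -2.191
endloop
endfacet
facet normal -0.685 0.399 -0.609
outer loop
vertex -0.719 0.961 -2.191
vertex -1.14 -0.568 -2.719
vertex -1.117 0.765 -1.872
endloop
endfacet
facet normal 0.014 0.844 0.536
outer loop
vertex -0.719 0.961 -2.191
vertex -1.117 0.765 -1.872
vertex -0.529 0.637 -1.686
endloop
endfacet
facet normal -0.016 -0.844 -0.537
outer loop
vertex -1.14 -0.568 -2.719
vertex -0.551 -0.697 -2.534
vertex -1.094 -0.861 -2.26
endloop
endfacet
facet normal -0.996 -0.033 0.079
outer loop
vertex -1.14 -0.568 -2.719
vertex -1.094 -0.861 -2.26
vertex -1.117 0.765 -1.872
endloop
endfacet
facet normal -0.996 -0.033 0.079
outer loop
vertex -1.117 0.765 -1.872
vertex -1.094 -0.861 -2.26
vertex -1.071 0.472 -1.412
endloop
endfacet
facet normal 0.014 0.844 0.536
outer loop
vertex -1.117 0.765 -1.872
vertex -1.071 0.472 -1.412
vertex -0.529 0.637 -1.686
endloop
endfacet
facet normal -0.016 -0.844 -0.536
outer loop
vertex -1.094 -0.861 -2.26
vertex -0.551 -0.697 -2.534
vertex -0.64 -1.03 -2.007
endloop
endfacet
facet normal -0.557 -0.439 0.705
outer loop
vertex -1.094 -0.861 -2.26
vertex -0.64 -1.03 -2.007
vertex -1.071 0.472 -1.412
endloop
endfacet
facet normal -0.557 -0.439 0.705
outer loop
vertex -1.071 0.472 -1.412
vertex -0.64 -1.03 -2.007
vertex -0.617 0.303 -1.159
endloop
endfacet
facet normal 0.015 0.843 0.537
outer loop
vertex -1.071 0.472 -1.412
vertex -0.617 0.303 -1.159
vertex -0.529 0.637 -1.686
endloop
endfacet
facet normal -0.015 -0.844 -0.536
outer loop
vertex -0.64 -1.03 -2.007
vertex -0.551 -0.697 -2.534
vertex -0.119 -0.948 -2.151
endloop
endfacet
facet normal 0.303 -0.515 0.802
outer loop
vertex -0.64 -1.03 -2.007
vertex -0.119 -0.948 -2.151
vertex -0.617 0.303 -1.159
endloop
endfacet
facet normal 0.303 -0.515 0.802
outer loop
vertex -0.617 0.303 -1.159
vertex -0.119 -0.948 -2.151
vertex -0.096 0.385 -1.303
endloop
endfacet
facet normal 0.016 0.843 0.537
outer loop
vertex -0.617 0.303 -1.159
vertex -0.096 0.385 -1.303
vertex -0.529 0.637 -1.686
endloop
endfacet
facet normal -0.014 -0.843 -0.537
outer loop
vertex -0.119 -0.948 -2.151
vertex -0.551 -0.697 -2.534
vertex 0.076 -0.676 -2.583
endloop
endfacet
facet normal 0.934 -0.203 0.294
outer loop
vertex -0.119 -0.948 -2.151
vertex 0.076 -0.676 -2.583
vertex -0.096 0.385 -1.303
endloop
endfacet
facet normal 0.934 -0.203 0.294
outer loop
vertex -0.096 0.385 -1.303
vertex 0.076 -0.676 -2.583
vertex 0.099 0.657 -1.735
endloop
endfacet
facet normal 0.015 0.843 0.538
outer loop
vertex -0.096 0.385 -1.303
vertex 0.099 0.657 -1.735
vertex -0.529 0.637 -1.686
endloop
endfacet
facet normal -0.014 -0.843 -0.537
outer loop
vertex 0.076 -0.676 -2.583
vertex -0.551 -0.697 -2.534
vertex -0.201 -0.42 -2.978
endloop
endfacet
facet normal 0.862 0.262 -0.435
outer loop
vertex 0.076 -0.676 -2.583
vertex -0.201 -0.42 -2.978
vertex 0.099 0.657 -1.735
endloop
endfacet
facet normal 0.862 0.262 -0.435
outer loop
vertex 0.099 0.657 -1.735
vertex -0.201 -0.42 -2.978
vertex -0.178 0.913 -2.13
endloop
endfacet
facet normal 0.015 0.844 0.536
outer loop
vertex 0.099 0.657 -1.735
vertex -0.178 0.913 -2.13
vertex -0.529 0.637 -1.686
endloop
endfacet

endsolid


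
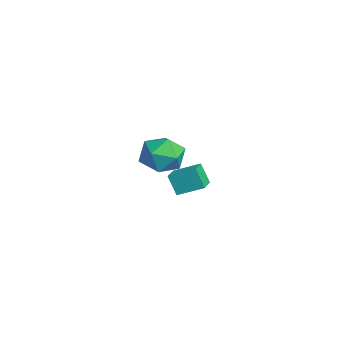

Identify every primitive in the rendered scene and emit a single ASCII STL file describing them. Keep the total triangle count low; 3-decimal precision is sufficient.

solid 
facet normal -0.430 -0.026 0.903
outer loop
vertex 2.192 0.023 2.955
vertex 2.483 -0.735 3.072
vertex 2.927 -0.086 3.302
endloop
endfacet
facet normal -0.248 0.641 0.726
outer loop
vertex 2.192 0.023 2.955
vertex 2.927 -0.086 3.302
vertex 2.82 0.505 2.744
endloop
endfacet
facet normal -0.580 0.806 0.117
outer loop
vertex 2.192 0.023 2.955
vertex 2.82 0.505 2.744
vertex 2.309 0.221 2.168
endloop
endfacet
facet normal -0.967 0.240 -0.083
outer loop
vertex 2.192 0.023 2.955
vertex 2.309 0.221 2.168
vertex 2.101 -0.546 2.371
endloop
endfacet
facet normal -0.874 -0.273 0.402
outer loop
vertex 2.192 0.023 2.955
vertex 2.101 -0.546 2.371
vertex 2.483 -0.735 3.072
endloop
endfacet
facet normal 0.455 0.653 0.605
outer loop
vertex 2.82 0.505 2.744
vertex 2.927 -0.086 3.302
vertex 3.499 0.046 2.729
endloop
endfacet
facet normal 0.162 -0.426 0.890
outer loop
vertex 2.927 -0.086 3.302
vertex 2.483 -0.735 3.072
vertex 3.291 -0.721 2.932
endloop
endfacet
facet normal -0.557 -0.827 0.081
outer loop
vertex 2.483 -0.735 3.072
vertex 2.101 -0.546 2.371
vertex 2.78 -1.005 2.356
endloop
endfacet
facet normal -0.708 0.005 -0.706
outer loop
vertex 2.101 -0.546 2.371
vertex 2.309 0.221 2.168
vertex 2.673 -0.414 1.798
endloop
endfacet
facet normal -0.082 0.921 -0.381
outer loop
vertex 2.309 0.221 2.168
vertex 2.82 0.505 2.744
vertex 3.117 0.235 2.028
endloop
endfacet
facet normal 0.967 -0.240 0.083
outer loop
vertex 3.408 -0.523 2.145
vertex 3.499 0.046 2.729
vertex 3.291 -0.721 2.932
endloop
endfacet
facet normal 0.580 -0.806 -0.117
outer loop
vertex 3.408 -0.523 2.145
vertex 3.291 -0.721 2.932
vertex 2.78 -1.005 2.356
endloop
endfacet
facet normal 0.248 -0.641 -0.726
outer loop
vertex 3.408 -0.523 2.145
vertex 2.78 -1.005 2.356
vertex 2.673 -0.414 1.798
endloop
endfacet
facet normal 0.430 0.026 -0.903
outer loop
vertex 3.408 -0.523 2.145
vertex 2.673 -0.414 1.798
vertex 3.117 0.235 2.028
endloop
endfacet
facet normal 0.874 0.273 -0.402
outer loop
vertex 3.408 -0.523 2.145
vertex 3.117 0.235 2.028
vertex 3.499 0.046 2.729
endloop
endfacet
facet normal 0.708 -0.005 0.706
outer loop
vertex 3.291 -0.721 2.932
vertex 3.499 0.046 2.729
vertex 2.927 -0.086 3.302
endloop
endfacet
facet normal 0.082 -0.921 0.381
outer loop
vertex 2.78 -1.005 2.356
vertex 3.291 -0.721 2.932
vertex 2.483 -0.735 3.072
endloop
endfacet
facet normal -0.455 -0.653 -0.605
outer loop
vertex 2.673 -0.414 1.798
vertex 2.78 -1.005 2.356
vertex 2.101 -0.546 2.371
endloop
endfacet
facet normal -0.162 0.426 -0.890
outer loop
vertex 3.117 0.235 2.028
vertex 2.673 -0.414 1.798
vertex 2.309 0.221 2.168
endloop
endfacet
facet normal 0.557 0.827 -0.081
outer loop
vertex 3.499 0.046 2.729
vertex 3.117 0.235 2.028
vertex 2.82 0.505 2.744
endloop
endfacet
facet normal -0.862 0.437 -0.258
outer loop
vertex -2.023 1.398 -1.07
vertex -1.691 2.295 -0.661
vertex -1.676 1.624 -1.847
endloop
endfacet
facet normal -0.319 -0.862 -0.393
outer loop
vertex -0.849 1.205 -1.599
vertex -2.023 1.398 -1.07
vertex -1.676 1.624 -1.847
endloop
endfacet
facet normal -0.862 0.437 -0.258
outer loop
vertex -1.676 1.624 -1.847
vertex -1.691 2.295 -0.661
vertex -1.344 2.521 -1.438
endloop
endfacet
facet normal 0.394 0.256 -0.882
outer loop
vertex -1.344 2.521 -1.438
vertex -0.849 1.205 -1.599
vertex -1.676 1.624 -1.847
endloop
endfacet
facet normal -0.394 -0.256 0.882
outer loop
vertex -2.023 1.398 -1.07
vertex -0.864 1.876 -0.413
vertex -1.691 2.295 -0.661
endloop
endfacet
facet normal -0.319 -0.862 -0.393
outer loop
vertex -1.196 0.979 -0.822
vertex -2.023 1.398 -1.07
vertex -0.849 1.205 -1.599
endloop
endfacet
facet normal -0.394 -0.256 0.882
outer loop
vertex -1.196 0.979 -0.822
vertex -0.864 1.876 -0.413
vertex -2.023 1.398 -1.07
endloop
endfacet
facet normal 0.319 0.862 0.393
outer loop
vertex -1.691 2.295 -0.661
vertex -0.864 1.876 -0.413
vertex -1.344 2.521 -1.438
endloop
endfacet
facet normal 0.394 0.256 -0.882
outer loop
vertex -0.517 2.102 -1.19
vertex -0.849 1.205 -1.599
vertex -1.344 2.521 -1.438
endloop
endfacet
facet normal 0.319 0.862 0.393
outer loop
vertex -1.344 2.521 -1.438
vertex -0.864 1.876 -0.413
vertex -0.517 2.102 -1.19
endloop
endfacet
facet normal 0.862 -0.437 0.258
outer loop
vertex -0.517 2.102 -1.19
vertex -1.196 0.979 -0.822
vertex -0.849 1.205 -1.599
endloop
endfacet
facet normal 0.862 -0.437 0.258
outer loop
vertex -0.864 1.876 -0.413
vertex -1.196 0.979 -0.822
vertex -0.517 2.102 -1.19
endloop
endfacet

endsolid


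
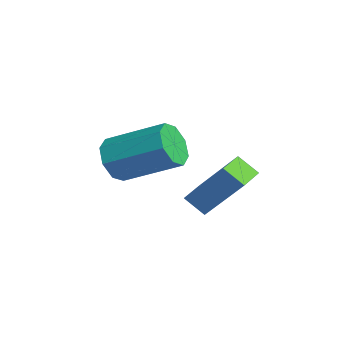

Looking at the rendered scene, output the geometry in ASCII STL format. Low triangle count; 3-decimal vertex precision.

solid 
facet normal -0.486 -0.750 -0.449
outer loop
vertex -2.275 -0.67 -1.669
vertex -2.68 -0.837 -0.952
vertex -2.827 -0.344 -1.616
endloop
endfacet
facet normal 0.166 0.426 -0.890
outer loop
vertex -2.275 -0.67 -1.669
vertex -2.827 -0.344 -1.616
vertex -1.255 0.905 -0.725
endloop
endfacet
facet normal 0.166 0.426 -0.889
outer loop
vertex -1.255 0.905 -0.725
vertex -2.827 -0.344 -1.616
vertex -1.807 1.23 -0.672
endloop
endfacet
facet normal 0.485 0.750 0.450
outer loop
vertex -1.255 0.905 -0.725
vertex -1.807 1.23 -0.672
vertex -1.66 0.737 -0.008
endloop
endfacet
facet normal -0.486 -0.750 -0.449
outer loop
vertex -2.827 -0.344 -1.616
vertex -2.68 -0.837 -0.952
vertex -3.292 -0.307 -1.174
endloop
endfacet
facet normal -0.490 0.659 -0.570
outer loop
vertex -2.827 -0.344 -1.616
vertex -3.292 -0.307 -1.174
vertex -1.807 1.23 -0.672
endloop
endfacet
facet normal -0.489 0.659 -0.571
outer loop
vertex -1.807 1.23 -0.672
vertex -3.292 -0.307 -1.174
vertex -2.273 1.267 -0.23
endloop
endfacet
facet normal 0.486 0.750 0.449
outer loop
vertex -1.807 1.23 -0.672
vertex -2.273 1.267 -0.23
vertex -1.66 0.737 -0.008
endloop
endfacet
facet normal -0.486 -0.749 -0.450
outer loop
vertex -3.292 -0.307 -1.174
vertex -2.68 -0.837 -0.952
vertex -3.399 -0.581 -0.602
endloop
endfacet
facet normal -0.858 0.506 0.082
outer loop
vertex -3.292 -0.307 -1.174
vertex -3.399 -0.581 -0.602
vertex -2.273 1.267 -0.23
endloop
endfacet
facet normal -0.858 0.506 0.083
outer loop
vertex -2.273 1.267 -0.23
vertex -3.399 -0.581 -0.602
vertex -2.379 0.994 0.342
endloop
endfacet
facet normal 0.486 0.750 0.448
outer loop
vertex -2.273 1.267 -0.23
vertex -2.379 0.994 0.342
vertex -1.66 0.737 -0.008
endloop
endfacet
facet normal -0.486 -0.749 -0.450
outer loop
vertex -3.399 -0.581 -0.602
vertex -2.68 -0.837 -0.952
vertex -3.085 -1.005 -0.235
endloop
endfacet
facet normal -0.725 0.058 0.687
outer loop
vertex -3.399 -0.581 -0.602
vertex -3.085 -1.005 -0.235
vertex -2.379 0.994 0.342
endloop
endfacet
facet normal -0.725 0.058 0.687
outer loop
vertex -2.379 0.994 0.342
vertex -3.085 -1.005 -0.235
vertex -2.065 0.57 0.709
endloop
endfacet
facet normal 0.487 0.749 0.449
outer loop
vertex -2.379 0.994 0.342
vertex -2.065 0.57 0.709
vertex -1.66 0.737 -0.008
endloop
endfacet
facet normal -0.485 -0.750 -0.450
outer loop
vertex -3.085 -1.005 -0.235
vertex -2.68 -0.837 -0.952
vertex -2.533 -1.33 -0.288
endloop
endfacet
facet normal -0.165 -0.426 0.889
outer loop
vertex -3.085 -1.005 -0.235
vertex -2.533 -1.33 -0.288
vertex -2.065 0.57 0.709
endloop
endfacet
facet normal -0.166 -0.426 0.889
outer loop
vertex -2.065 0.57 0.709
vertex -2.533 -1.33 -0.288
vertex -1.513 0.244 0.656
endloop
endfacet
facet normal 0.486 0.750 0.449
outer loop
vertex -2.065 0.57 0.709
vertex -1.513 0.244 0.656
vertex -1.66 0.737 -0.008
endloop
endfacet
facet normal -0.486 -0.750 -0.449
outer loop
vertex -2.533 -1.33 -0.288
vertex -2.68 -0.837 -0.952
vertex -2.067 -1.367 -0.73
endloop
endfacet
facet normal 0.489 -0.659 0.571
outer loop
vertex -2.533 -1.33 -0.288
vertex -2.067 -1.367 -0.73
vertex -1.513 0.244 0.656
endloop
endfacet
facet normal 0.490 -0.659 0.570
outer loop
vertex -1.513 0.244 0.656
vertex -2.067 -1.367 -0.73
vertex -1.048 0.207 0.214
endloop
endfacet
facet normal 0.486 0.750 0.449
outer loop
vertex -1.513 0.244 0.656
vertex -1.048 0.207 0.214
vertex -1.66 0.737 -0.008
endloop
endfacet
facet normal -0.486 -0.750 -0.448
outer loop
vertex -2.067 -1.367 -0.73
vertex -2.68 -0.837 -0.952
vertex -1.961 -1.094 -1.302
endloop
endfacet
facet normal 0.858 -0.506 -0.083
outer loop
vertex -2.067 -1.367 -0.73
vertex -1.961 -1.094 -1.302
vertex -1.048 0.207 0.214
endloop
endfacet
facet normal 0.858 -0.507 -0.082
outer loop
vertex -1.048 0.207 0.214
vertex -1.961 -1.094 -1.302
vertex -0.941 0.481 -0.358
endloop
endfacet
facet normal 0.486 0.749 0.450
outer loop
vertex -1.048 0.207 0.214
vertex -0.941 0.481 -0.358
vertex -1.66 0.737 -0.008
endloop
endfacet
facet normal -0.487 -0.749 -0.449
outer loop
vertex -1.961 -1.094 -1.302
vertex -2.68 -0.837 -0.952
vertex -2.275 -0.67 -1.669
endloop
endfacet
facet normal 0.725 -0.058 -0.687
outer loop
vertex -1.961 -1.094 -1.302
vertex -2.275 -0.67 -1.669
vertex -0.941 0.481 -0.358
endloop
endfacet
facet normal 0.725 -0.058 -0.687
outer loop
vertex -0.941 0.481 -0.358
vertex -2.275 -0.67 -1.669
vertex -1.255 0.905 -0.725
endloop
endfacet
facet normal 0.486 0.749 0.450
outer loop
vertex -0.941 0.481 -0.358
vertex -1.255 0.905 -0.725
vertex -1.66 0.737 -0.008
endloop
endfacet
facet normal -0.705 0.707 0.053
outer loop
vertex 0.411 2.021 0.326
vertex 0.859 2.508 -0.207
vertex -0.569 1.163 -1.283
endloop
endfacet
facet normal -0.527 -0.573 0.627
outer loop
vertex 0.101 0.492 -1.333
vertex 0.411 2.021 0.326
vertex -0.569 1.163 -1.283
endloop
endfacet
facet normal -0.705 0.707 0.053
outer loop
vertex -0.569 1.163 -1.283
vertex 0.859 2.508 -0.207
vertex -0.121 1.65 -1.816
endloop
endfacet
facet normal -0.473 -0.415 -0.777
outer loop
vertex -0.121 1.65 -1.816
vertex 0.101 0.492 -1.333
vertex -0.569 1.163 -1.283
endloop
endfacet
facet normal 0.473 0.415 0.777
outer loop
vertex 0.411 2.021 0.326
vertex 1.529 1.837 -0.257
vertex 0.859 2.508 -0.207
endloop
endfacet
facet normal -0.527 -0.573 0.627
outer loop
vertex 1.081 1.35 0.276
vertex 0.411 2.021 0.326
vertex 0.101 0.492 -1.333
endloop
endfacet
facet normal 0.473 0.415 0.777
outer loop
vertex 1.081 1.35 0.276
vertex 1.529 1.837 -0.257
vertex 0.411 2.021 0.326
endloop
endfacet
facet normal 0.527 0.573 -0.627
outer loop
vertex 0.859 2.508 -0.207
vertex 1.529 1.837 -0.257
vertex -0.121 1.65 -1.816
endloop
endfacet
facet normal -0.473 -0.415 -0.777
outer loop
vertex 0.549 0.979 -1.866
vertex 0.101 0.492 -1.333
vertex -0.121 1.65 -1.816
endloop
endfacet
facet normal 0.527 0.573 -0.627
outer loop
vertex -0.121 1.65 -1.816
vertex 1.529 1.837 -0.257
vertex 0.549 0.979 -1.866
endloop
endfacet
facet normal 0.705 -0.707 -0.053
outer loop
vertex 0.549 0.979 -1.866
vertex 1.081 1.35 0.276
vertex 0.101 0.492 -1.333
endloop
endfacet
facet normal 0.705 -0.707 -0.053
outer loop
vertex 1.529 1.837 -0.257
vertex 1.081 1.35 0.276
vertex 0.549 0.979 -1.866
endloop
endfacet

endsolid


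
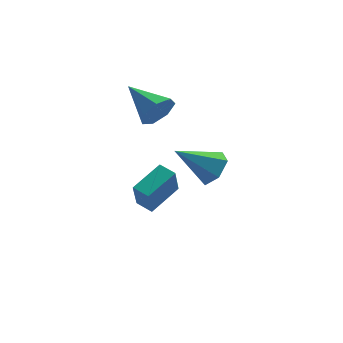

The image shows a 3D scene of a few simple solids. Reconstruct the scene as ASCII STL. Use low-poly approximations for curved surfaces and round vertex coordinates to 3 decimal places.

solid 
facet normal -0.699 -0.621 -0.354
outer loop
vertex -2.012 -0.31 -2.088
vertex -2.66 0.317 -1.909
vertex -1.808 0.342 -3.634
endloop
endfacet
facet normal 0.705 -0.682 -0.195
outer loop
vertex -0.5 1.503 -2.971
vertex -2.012 -0.31 -2.088
vertex -1.808 0.342 -3.634
endloop
endfacet
facet normal -0.699 -0.621 -0.354
outer loop
vertex -1.808 0.342 -3.634
vertex -2.66 0.317 -1.909
vertex -2.456 0.969 -3.454
endloop
endfacet
facet normal 0.120 0.387 -0.914
outer loop
vertex -2.456 0.969 -3.454
vertex -0.5 1.503 -2.971
vertex -1.808 0.342 -3.634
endloop
endfacet
facet normal -0.121 -0.386 0.915
outer loop
vertex -2.012 -0.31 -2.088
vertex -1.352 1.478 -1.246
vertex -2.66 0.317 -1.909
endloop
endfacet
facet normal 0.704 -0.682 -0.195
outer loop
vertex -0.704 0.851 -1.426
vertex -2.012 -0.31 -2.088
vertex -0.5 1.503 -2.971
endloop
endfacet
facet normal -0.120 -0.386 0.915
outer loop
vertex -0.704 0.851 -1.426
vertex -1.352 1.478 -1.246
vertex -2.012 -0.31 -2.088
endloop
endfacet
facet normal -0.705 0.682 0.195
outer loop
vertex -2.66 0.317 -1.909
vertex -1.352 1.478 -1.246
vertex -2.456 0.969 -3.454
endloop
endfacet
facet normal 0.121 0.386 -0.915
outer loop
vertex -1.148 2.13 -2.792
vertex -0.5 1.503 -2.971
vertex -2.456 0.969 -3.454
endloop
endfacet
facet normal -0.704 0.682 0.195
outer loop
vertex -2.456 0.969 -3.454
vertex -1.352 1.478 -1.246
vertex -1.148 2.13 -2.792
endloop
endfacet
facet normal 0.699 0.621 0.354
outer loop
vertex -1.148 2.13 -2.792
vertex -0.704 0.851 -1.426
vertex -0.5 1.503 -2.971
endloop
endfacet
facet normal 0.699 0.621 0.354
outer loop
vertex -1.352 1.478 -1.246
vertex -0.704 0.851 -1.426
vertex -1.148 2.13 -2.792
endloop
endfacet
facet normal 0.794 0.031 -0.607
outer loop
vertex 1.199 -2.998 1.981
vertex 0.646 -2.657 1.274
vertex 1.083 -2.05 1.877
endloop
endfacet
facet normal 0.265 0.137 0.954
outer loop
vertex 1.199 -2.998 1.981
vertex 1.083 -2.05 1.877
vertex -1.046 -2.723 2.566
endloop
endfacet
facet normal 0.794 0.031 -0.607
outer loop
vertex 1.083 -2.05 1.877
vertex 0.646 -2.657 1.274
vertex 0.53 -1.71 1.17
endloop
endfacet
facet normal -0.110 0.859 0.499
outer loop
vertex 1.083 -2.05 1.877
vertex 0.53 -1.71 1.17
vertex -1.046 -2.723 2.566
endloop
endfacet
facet normal 0.794 0.031 -0.607
outer loop
vertex 0.53 -1.71 1.17
vertex 0.646 -2.657 1.274
vertex 0.093 -2.317 0.567
endloop
endfacet
facet normal -0.664 0.710 -0.234
outer loop
vertex 0.53 -1.71 1.17
vertex 0.093 -2.317 0.567
vertex -1.046 -2.723 2.566
endloop
endfacet
facet normal 0.794 0.031 -0.607
outer loop
vertex 0.093 -2.317 0.567
vertex 0.646 -2.657 1.274
vertex 0.21 -3.264 0.672
endloop
endfacet
facet normal -0.843 -0.161 -0.513
outer loop
vertex 0.093 -2.317 0.567
vertex 0.21 -3.264 0.672
vertex -1.046 -2.723 2.566
endloop
endfacet
facet normal 0.794 0.031 -0.607
outer loop
vertex 0.21 -3.264 0.672
vertex 0.646 -2.657 1.274
vertex 0.763 -3.604 1.379
endloop
endfacet
facet normal -0.468 -0.882 -0.058
outer loop
vertex 0.21 -3.264 0.672
vertex 0.763 -3.604 1.379
vertex -1.046 -2.723 2.566
endloop
endfacet
facet normal 0.794 0.031 -0.607
outer loop
vertex 0.763 -3.604 1.379
vertex 0.646 -2.657 1.274
vertex 1.199 -2.998 1.981
endloop
endfacet
facet normal 0.086 -0.733 0.675
outer loop
vertex 0.763 -3.604 1.379
vertex 1.199 -2.998 1.981
vertex -1.046 -2.723 2.566
endloop
endfacet
facet normal 0.574 -0.744 -0.342
outer loop
vertex -0.793 2.281 2.619
vertex -1.341 2.236 1.796
vertex -0.533 2.78 1.97
endloop
endfacet
facet normal 0.488 0.587 0.647
outer loop
vertex -0.793 2.281 2.619
vertex -0.533 2.78 1.97
vertex -2.599 3.864 2.544
endloop
endfacet
facet normal 0.574 -0.744 -0.341
outer loop
vertex -0.533 2.78 1.97
vertex -1.341 2.236 1.796
vertex -0.881 2.869 1.19
endloop
endfacet
facet normal 0.442 0.892 -0.095
outer loop
vertex -0.533 2.78 1.97
vertex -0.881 2.869 1.19
vertex -2.599 3.864 2.544
endloop
endfacet
facet normal 0.574 -0.744 -0.342
outer loop
vertex -0.881 2.869 1.19
vertex -1.341 2.236 1.796
vertex -1.576 2.482 0.866
endloop
endfacet
facet normal -0.099 0.738 -0.668
outer loop
vertex -0.881 2.869 1.19
vertex -1.576 2.482 0.866
vertex -2.599 3.864 2.544
endloop
endfacet
facet normal 0.574 -0.744 -0.342
outer loop
vertex -1.576 2.482 0.866
vertex -1.341 2.236 1.796
vertex -2.094 1.909 1.242
endloop
endfacet
facet normal -0.729 0.239 -0.641
outer loop
vertex -1.576 2.482 0.866
vertex -2.094 1.909 1.242
vertex -2.599 3.864 2.544
endloop
endfacet
facet normal 0.575 -0.744 -0.342
outer loop
vertex -2.094 1.909 1.242
vertex -1.341 2.236 1.796
vertex -2.045 1.582 2.035
endloop
endfacet
facet normal -0.973 -0.229 -0.034
outer loop
vertex -2.094 1.909 1.242
vertex -2.045 1.582 2.035
vertex -2.599 3.864 2.544
endloop
endfacet
facet normal 0.574 -0.743 -0.342
outer loop
vertex -2.045 1.582 2.035
vertex -1.341 2.236 1.796
vertex -1.466 1.747 2.648
endloop
endfacet
facet normal -0.647 -0.312 0.695
outer loop
vertex -2.045 1.582 2.035
vertex -1.466 1.747 2.648
vertex -2.599 3.864 2.544
endloop
endfacet
facet normal 0.575 -0.743 -0.342
outer loop
vertex -1.466 1.747 2.648
vertex -1.341 2.236 1.796
vertex -0.793 2.281 2.619
endloop
endfacet
facet normal 0.003 0.051 0.999
outer loop
vertex -1.466 1.747 2.648
vertex -0.793 2.281 2.619
vertex -2.599 3.864 2.544
endloop
endfacet

endsolid


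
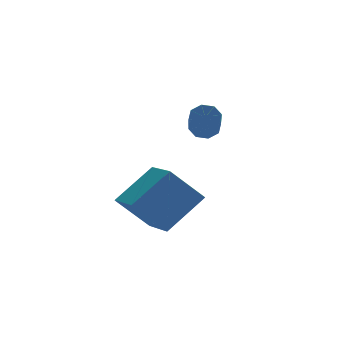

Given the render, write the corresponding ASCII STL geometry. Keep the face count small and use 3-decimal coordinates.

solid 
facet normal 0.425 0.749 -0.508
outer loop
vertex 0.309 2.963 2.27
vertex -0.032 3.336 2.535
vertex 0.483 3.115 2.64
endloop
endfacet
facet normal 0.813 -0.563 -0.151
outer loop
vertex 0.309 2.963 2.27
vertex 0.483 3.115 2.64
vertex -0.467 1.592 3.201
endloop
endfacet
facet normal 0.813 -0.563 -0.151
outer loop
vertex -0.467 1.592 3.201
vertex 0.483 3.115 2.64
vertex -0.293 1.744 3.57
endloop
endfacet
facet normal -0.424 -0.749 0.509
outer loop
vertex -0.467 1.592 3.201
vertex -0.293 1.744 3.57
vertex -0.808 1.964 3.465
endloop
endfacet
facet normal 0.425 0.748 -0.510
outer loop
vertex 0.483 3.115 2.64
vertex -0.032 3.336 2.535
vertex 0.356 3.397 2.948
endloop
endfacet
facet normal 0.857 -0.151 0.492
outer loop
vertex 0.483 3.115 2.64
vertex 0.356 3.397 2.948
vertex -0.293 1.744 3.57
endloop
endfacet
facet normal 0.858 -0.152 0.491
outer loop
vertex -0.293 1.744 3.57
vertex 0.356 3.397 2.948
vertex -0.42 2.025 3.879
endloop
endfacet
facet normal -0.424 -0.750 0.508
outer loop
vertex -0.293 1.744 3.57
vertex -0.42 2.025 3.879
vertex -0.808 1.964 3.465
endloop
endfacet
facet normal 0.423 0.750 -0.508
outer loop
vertex 0.356 3.397 2.948
vertex -0.032 3.336 2.535
vertex 0.001 3.642 3.014
endloop
endfacet
facet normal 0.399 0.350 0.848
outer loop
vertex 0.356 3.397 2.948
vertex 0.001 3.642 3.014
vertex -0.42 2.025 3.879
endloop
endfacet
facet normal 0.400 0.349 0.848
outer loop
vertex -0.42 2.025 3.879
vertex 0.001 3.642 3.014
vertex -0.775 2.271 3.945
endloop
endfacet
facet normal -0.425 -0.749 0.508
outer loop
vertex -0.42 2.025 3.879
vertex -0.775 2.271 3.945
vertex -0.808 1.964 3.465
endloop
endfacet
facet normal 0.424 0.750 -0.508
outer loop
vertex 0.001 3.642 3.014
vertex -0.032 3.336 2.535
vertex -0.373 3.708 2.799
endloop
endfacet
facet normal -0.292 0.645 0.706
outer loop
vertex 0.001 3.642 3.014
vertex -0.373 3.708 2.799
vertex -0.775 2.271 3.945
endloop
endfacet
facet normal -0.292 0.645 0.706
outer loop
vertex -0.775 2.271 3.945
vertex -0.373 3.708 2.799
vertex -1.149 2.337 3.73
endloop
endfacet
facet normal -0.424 -0.749 0.508
outer loop
vertex -0.775 2.271 3.945
vertex -1.149 2.337 3.73
vertex -0.808 1.964 3.465
endloop
endfacet
facet normal 0.424 0.749 -0.509
outer loop
vertex -0.373 3.708 2.799
vertex -0.032 3.336 2.535
vertex -0.547 3.556 2.43
endloop
endfacet
facet normal -0.813 0.563 0.151
outer loop
vertex -0.373 3.708 2.799
vertex -0.547 3.556 2.43
vertex -1.149 2.337 3.73
endloop
endfacet
facet normal -0.813 0.563 0.151
outer loop
vertex -1.149 2.337 3.73
vertex -0.547 3.556 2.43
vertex -1.323 2.185 3.36
endloop
endfacet
facet normal -0.425 -0.749 0.508
outer loop
vertex -1.149 2.337 3.73
vertex -1.323 2.185 3.36
vertex -0.808 1.964 3.465
endloop
endfacet
facet normal 0.424 0.750 -0.508
outer loop
vertex -0.547 3.556 2.43
vertex -0.032 3.336 2.535
vertex -0.42 3.275 2.121
endloop
endfacet
facet normal -0.858 0.152 -0.491
outer loop
vertex -0.547 3.556 2.43
vertex -0.42 3.275 2.121
vertex -1.323 2.185 3.36
endloop
endfacet
facet normal -0.857 0.151 -0.492
outer loop
vertex -1.323 2.185 3.36
vertex -0.42 3.275 2.121
vertex -1.196 1.903 3.052
endloop
endfacet
facet normal -0.425 -0.748 0.510
outer loop
vertex -1.323 2.185 3.36
vertex -1.196 1.903 3.052
vertex -0.808 1.964 3.465
endloop
endfacet
facet normal 0.425 0.749 -0.508
outer loop
vertex -0.42 3.275 2.121
vertex -0.032 3.336 2.535
vertex -0.065 3.029 2.055
endloop
endfacet
facet normal -0.400 -0.349 -0.848
outer loop
vertex -0.42 3.275 2.121
vertex -0.065 3.029 2.055
vertex -1.196 1.903 3.052
endloop
endfacet
facet normal -0.399 -0.350 -0.848
outer loop
vertex -1.196 1.903 3.052
vertex -0.065 3.029 2.055
vertex -0.841 1.658 2.986
endloop
endfacet
facet normal -0.423 -0.750 0.508
outer loop
vertex -1.196 1.903 3.052
vertex -0.841 1.658 2.986
vertex -0.808 1.964 3.465
endloop
endfacet
facet normal 0.424 0.749 -0.508
outer loop
vertex -0.065 3.029 2.055
vertex -0.032 3.336 2.535
vertex 0.309 2.963 2.27
endloop
endfacet
facet normal 0.292 -0.645 -0.706
outer loop
vertex -0.065 3.029 2.055
vertex 0.309 2.963 2.27
vertex -0.841 1.658 2.986
endloop
endfacet
facet normal 0.292 -0.645 -0.706
outer loop
vertex -0.841 1.658 2.986
vertex 0.309 2.963 2.27
vertex -0.467 1.592 3.201
endloop
endfacet
facet normal -0.424 -0.750 0.508
outer loop
vertex -0.841 1.658 2.986
vertex -0.467 1.592 3.201
vertex -0.808 1.964 3.465
endloop
endfacet
facet normal -0.635 0.258 0.728
outer loop
vertex -2.15 1.97 1.201
vertex -1.898 3.688 0.811
vertex -3.639 1.899 -0.071
endloop
endfacet
facet normal -0.141 -0.965 0.219
outer loop
vertex -2.542 1.452 -1.331
vertex -2.15 1.97 1.201
vertex -3.639 1.899 -0.071
endloop
endfacet
facet normal -0.634 0.258 0.729
outer loop
vertex -3.639 1.899 -0.071
vertex -1.898 3.688 0.811
vertex -3.388 3.617 -0.461
endloop
endfacet
facet normal -0.760 -0.036 -0.649
outer loop
vertex -3.388 3.617 -0.461
vertex -2.542 1.452 -1.331
vertex -3.639 1.899 -0.071
endloop
endfacet
facet normal 0.760 0.036 0.649
outer loop
vertex -2.15 1.97 1.201
vertex -0.801 3.241 -0.449
vertex -1.898 3.688 0.811
endloop
endfacet
facet normal -0.141 -0.965 0.219
outer loop
vertex -1.052 1.523 -0.059
vertex -2.15 1.97 1.201
vertex -2.542 1.452 -1.331
endloop
endfacet
facet normal 0.760 0.036 0.649
outer loop
vertex -1.052 1.523 -0.059
vertex -0.801 3.241 -0.449
vertex -2.15 1.97 1.201
endloop
endfacet
facet normal 0.141 0.965 -0.219
outer loop
vertex -1.898 3.688 0.811
vertex -0.801 3.241 -0.449
vertex -3.388 3.617 -0.461
endloop
endfacet
facet normal -0.760 -0.036 -0.649
outer loop
vertex -2.29 3.17 -1.721
vertex -2.542 1.452 -1.331
vertex -3.388 3.617 -0.461
endloop
endfacet
facet normal 0.141 0.965 -0.219
outer loop
vertex -3.388 3.617 -0.461
vertex -0.801 3.241 -0.449
vertex -2.29 3.17 -1.721
endloop
endfacet
facet normal 0.634 -0.258 -0.729
outer loop
vertex -2.29 3.17 -1.721
vertex -1.052 1.523 -0.059
vertex -2.542 1.452 -1.331
endloop
endfacet
facet normal 0.635 -0.258 -0.728
outer loop
vertex -0.801 3.241 -0.449
vertex -1.052 1.523 -0.059
vertex -2.29 3.17 -1.721
endloop
endfacet

endsolid


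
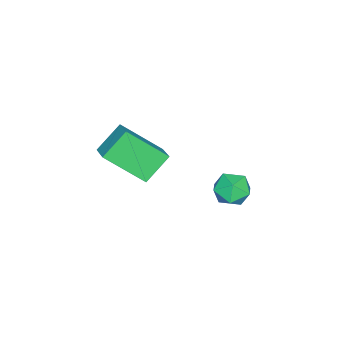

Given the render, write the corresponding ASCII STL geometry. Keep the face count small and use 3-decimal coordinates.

solid 
facet normal -0.090 0.056 0.994
outer loop
vertex -0.922 -0.938 -1.716
vertex -0.664 -1.724 -1.648
vertex -0.112 -1.104 -1.633
endloop
endfacet
facet normal 0.069 0.694 0.717
outer loop
vertex -0.922 -0.938 -1.716
vertex -0.112 -1.104 -1.633
vertex -0.365 -0.523 -2.171
endloop
endfacet
facet normal -0.440 0.863 0.249
outer loop
vertex -0.922 -0.938 -1.716
vertex -0.365 -0.523 -2.171
vertex -1.073 -0.784 -2.518
endloop
endfacet
facet normal -0.914 0.330 0.235
outer loop
vertex -0.922 -0.938 -1.716
vertex -1.073 -0.784 -2.518
vertex -1.258 -1.527 -2.195
endloop
endfacet
facet normal -0.697 -0.169 0.697
outer loop
vertex -0.922 -0.938 -1.716
vertex -1.258 -1.527 -2.195
vertex -0.664 -1.724 -1.648
endloop
endfacet
facet normal 0.685 0.633 0.362
outer loop
vertex -0.365 -0.523 -2.171
vertex -0.112 -1.104 -1.633
vertex 0.238 -1.053 -2.385
endloop
endfacet
facet normal 0.428 -0.400 0.810
outer loop
vertex -0.112 -1.104 -1.633
vertex -0.664 -1.724 -1.648
vertex 0.053 -1.796 -2.062
endloop
endfacet
facet normal -0.555 -0.764 0.328
outer loop
vertex -0.664 -1.724 -1.648
vertex -1.258 -1.527 -2.195
vertex -0.655 -2.057 -2.409
endloop
endfacet
facet normal -0.907 0.044 -0.419
outer loop
vertex -1.258 -1.527 -2.195
vertex -1.073 -0.784 -2.518
vertex -0.908 -1.476 -2.947
endloop
endfacet
facet normal -0.139 0.907 -0.398
outer loop
vertex -1.073 -0.784 -2.518
vertex -0.365 -0.523 -2.171
vertex -0.356 -0.856 -2.932
endloop
endfacet
facet normal 0.914 -0.330 -0.235
outer loop
vertex -0.098 -1.642 -2.864
vertex 0.238 -1.053 -2.385
vertex 0.053 -1.796 -2.062
endloop
endfacet
facet normal 0.440 -0.863 -0.249
outer loop
vertex -0.098 -1.642 -2.864
vertex 0.053 -1.796 -2.062
vertex -0.655 -2.057 -2.409
endloop
endfacet
facet normal -0.069 -0.694 -0.717
outer loop
vertex -0.098 -1.642 -2.864
vertex -0.655 -2.057 -2.409
vertex -0.908 -1.476 -2.947
endloop
endfacet
facet normal 0.090 -0.056 -0.994
outer loop
vertex -0.098 -1.642 -2.864
vertex -0.908 -1.476 -2.947
vertex -0.356 -0.856 -2.932
endloop
endfacet
facet normal 0.697 0.169 -0.697
outer loop
vertex -0.098 -1.642 -2.864
vertex -0.356 -0.856 -2.932
vertex 0.238 -1.053 -2.385
endloop
endfacet
facet normal 0.907 -0.044 0.419
outer loop
vertex 0.053 -1.796 -2.062
vertex 0.238 -1.053 -2.385
vertex -0.112 -1.104 -1.633
endloop
endfacet
facet normal 0.139 -0.907 0.398
outer loop
vertex -0.655 -2.057 -2.409
vertex 0.053 -1.796 -2.062
vertex -0.664 -1.724 -1.648
endloop
endfacet
facet normal -0.685 -0.633 -0.362
outer loop
vertex -0.908 -1.476 -2.947
vertex -0.655 -2.057 -2.409
vertex -1.258 -1.527 -2.195
endloop
endfacet
facet normal -0.428 0.400 -0.810
outer loop
vertex -0.356 -0.856 -2.932
vertex -0.908 -1.476 -2.947
vertex -1.073 -0.784 -2.518
endloop
endfacet
facet normal 0.555 0.764 -0.328
outer loop
vertex 0.238 -1.053 -2.385
vertex -0.356 -0.856 -2.932
vertex -0.365 -0.523 -2.171
endloop
endfacet
facet normal -0.712 -0.584 -0.389
outer loop
vertex 2.332 -4.46 2.71
vertex 1.853 -3.025 1.432
vertex 3.222 -4.953 1.822
endloop
endfacet
facet normal 0.242 -0.725 0.645
outer loop
vertex 3.927 -4.375 2.208
vertex 2.332 -4.46 2.71
vertex 3.222 -4.953 1.822
endloop
endfacet
facet normal -0.712 -0.584 -0.390
outer loop
vertex 3.222 -4.953 1.822
vertex 1.853 -3.025 1.432
vertex 2.743 -3.518 0.545
endloop
endfacet
facet normal 0.659 -0.365 -0.657
outer loop
vertex 2.743 -3.518 0.545
vertex 3.927 -4.375 2.208
vertex 3.222 -4.953 1.822
endloop
endfacet
facet normal -0.659 0.365 0.657
outer loop
vertex 2.332 -4.46 2.71
vertex 2.558 -2.447 1.818
vertex 1.853 -3.025 1.432
endloop
endfacet
facet normal 0.242 -0.725 0.645
outer loop
vertex 3.037 -3.882 3.095
vertex 2.332 -4.46 2.71
vertex 3.927 -4.375 2.208
endloop
endfacet
facet normal -0.659 0.365 0.658
outer loop
vertex 3.037 -3.882 3.095
vertex 2.558 -2.447 1.818
vertex 2.332 -4.46 2.71
endloop
endfacet
facet normal -0.241 0.725 -0.645
outer loop
vertex 1.853 -3.025 1.432
vertex 2.558 -2.447 1.818
vertex 2.743 -3.518 0.545
endloop
endfacet
facet normal 0.659 -0.366 -0.657
outer loop
vertex 3.448 -2.94 0.93
vertex 3.927 -4.375 2.208
vertex 2.743 -3.518 0.545
endloop
endfacet
facet normal -0.242 0.725 -0.645
outer loop
vertex 2.743 -3.518 0.545
vertex 2.558 -2.447 1.818
vertex 3.448 -2.94 0.93
endloop
endfacet
facet normal 0.712 0.584 0.389
outer loop
vertex 3.448 -2.94 0.93
vertex 3.037 -3.882 3.095
vertex 3.927 -4.375 2.208
endloop
endfacet
facet normal 0.712 0.584 0.389
outer loop
vertex 2.558 -2.447 1.818
vertex 3.037 -3.882 3.095
vertex 3.448 -2.94 0.93
endloop
endfacet

endsolid


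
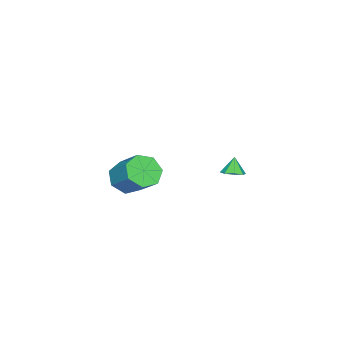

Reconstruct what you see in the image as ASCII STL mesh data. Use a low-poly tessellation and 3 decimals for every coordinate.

solid 
facet normal -0.340 -0.700 -0.627
outer loop
vertex 4.387 0.118 -0.755
vertex 3.389 0.481 -0.619
vertex 4.114 0.78 -1.346
endloop
endfacet
facet normal 0.893 -0.032 -0.449
outer loop
vertex 4.387 0.118 -0.755
vertex 4.114 0.78 -1.346
vertex 5.048 1.476 0.462
endloop
endfacet
facet normal 0.893 -0.033 -0.449
outer loop
vertex 5.048 1.476 0.462
vertex 4.114 0.78 -1.346
vertex 4.776 2.138 -0.129
endloop
endfacet
facet normal 0.341 0.700 0.627
outer loop
vertex 5.048 1.476 0.462
vertex 4.776 2.138 -0.129
vertex 4.051 1.839 0.599
endloop
endfacet
facet normal -0.340 -0.700 -0.627
outer loop
vertex 4.114 0.78 -1.346
vertex 3.389 0.481 -0.619
vertex 3.296 1.217 -1.39
endloop
endfacet
facet normal 0.328 0.537 -0.777
outer loop
vertex 4.114 0.78 -1.346
vertex 3.296 1.217 -1.39
vertex 4.776 2.138 -0.129
endloop
endfacet
facet normal 0.328 0.537 -0.777
outer loop
vertex 4.776 2.138 -0.129
vertex 3.296 1.217 -1.39
vertex 3.957 2.575 -0.172
endloop
endfacet
facet normal 0.341 0.700 0.627
outer loop
vertex 4.776 2.138 -0.129
vertex 3.957 2.575 -0.172
vertex 4.051 1.839 0.599
endloop
endfacet
facet normal -0.341 -0.700 -0.627
outer loop
vertex 3.296 1.217 -1.39
vertex 3.389 0.481 -0.619
vertex 2.548 1.099 -0.852
endloop
endfacet
facet normal -0.485 0.703 -0.520
outer loop
vertex 3.296 1.217 -1.39
vertex 2.548 1.099 -0.852
vertex 3.957 2.575 -0.172
endloop
endfacet
facet normal -0.484 0.703 -0.521
outer loop
vertex 3.957 2.575 -0.172
vertex 2.548 1.099 -0.852
vertex 3.209 2.458 0.365
endloop
endfacet
facet normal 0.341 0.700 0.627
outer loop
vertex 3.957 2.575 -0.172
vertex 3.209 2.458 0.365
vertex 4.051 1.839 0.599
endloop
endfacet
facet normal -0.341 -0.700 -0.627
outer loop
vertex 2.548 1.099 -0.852
vertex 3.389 0.481 -0.619
vertex 2.434 0.516 -0.139
endloop
endfacet
facet normal -0.932 0.339 0.128
outer loop
vertex 2.548 1.099 -0.852
vertex 2.434 0.516 -0.139
vertex 3.209 2.458 0.365
endloop
endfacet
facet normal -0.932 0.339 0.128
outer loop
vertex 3.209 2.458 0.365
vertex 2.434 0.516 -0.139
vertex 3.095 1.875 1.078
endloop
endfacet
facet normal 0.341 0.700 0.627
outer loop
vertex 3.209 2.458 0.365
vertex 3.095 1.875 1.078
vertex 4.051 1.839 0.599
endloop
endfacet
facet normal -0.341 -0.700 -0.627
outer loop
vertex 2.434 0.516 -0.139
vertex 3.389 0.481 -0.619
vertex 3.039 -0.094 0.213
endloop
endfacet
facet normal -0.678 -0.280 0.680
outer loop
vertex 2.434 0.516 -0.139
vertex 3.039 -0.094 0.213
vertex 3.095 1.875 1.078
endloop
endfacet
facet normal -0.678 -0.280 0.680
outer loop
vertex 3.095 1.875 1.078
vertex 3.039 -0.094 0.213
vertex 3.7 1.265 1.43
endloop
endfacet
facet normal 0.341 0.700 0.628
outer loop
vertex 3.095 1.875 1.078
vertex 3.7 1.265 1.43
vertex 4.051 1.839 0.599
endloop
endfacet
facet normal -0.340 -0.700 -0.627
outer loop
vertex 3.039 -0.094 0.213
vertex 3.389 0.481 -0.619
vertex 3.908 -0.271 -0.061
endloop
endfacet
facet normal 0.087 -0.688 0.721
outer loop
vertex 3.039 -0.094 0.213
vertex 3.908 -0.271 -0.061
vertex 3.7 1.265 1.43
endloop
endfacet
facet normal 0.086 -0.688 0.721
outer loop
vertex 3.7 1.265 1.43
vertex 3.908 -0.271 -0.061
vertex 4.569 1.087 1.156
endloop
endfacet
facet normal 0.341 0.700 0.628
outer loop
vertex 3.7 1.265 1.43
vertex 4.569 1.087 1.156
vertex 4.051 1.839 0.599
endloop
endfacet
facet normal -0.340 -0.700 -0.627
outer loop
vertex 3.908 -0.271 -0.061
vertex 3.389 0.481 -0.619
vertex 4.387 0.118 -0.755
endloop
endfacet
facet normal 0.786 -0.578 0.218
outer loop
vertex 3.908 -0.271 -0.061
vertex 4.387 0.118 -0.755
vertex 4.569 1.087 1.156
endloop
endfacet
facet normal 0.786 -0.578 0.218
outer loop
vertex 4.569 1.087 1.156
vertex 4.387 0.118 -0.755
vertex 5.048 1.476 0.462
endloop
endfacet
facet normal 0.341 0.700 0.628
outer loop
vertex 4.569 1.087 1.156
vertex 5.048 1.476 0.462
vertex 4.051 1.839 0.599
endloop
endfacet
facet normal 0.369 0.093 -0.925
outer loop
vertex -2.436 3.257 -2.687
vertex -3.067 3.451 -2.919
vertex -2.51 3.787 -2.663
endloop
endfacet
facet normal 0.606 0.049 0.794
outer loop
vertex -2.436 3.257 -2.687
vertex -2.51 3.787 -2.663
vertex -3.473 3.349 -1.901
endloop
endfacet
facet normal 0.370 0.092 -0.925
outer loop
vertex -2.51 3.787 -2.663
vertex -3.067 3.451 -2.919
vertex -2.91 4.12 -2.79
endloop
endfacet
facet normal 0.290 0.625 0.725
outer loop
vertex -2.51 3.787 -2.663
vertex -2.91 4.12 -2.79
vertex -3.473 3.349 -1.901
endloop
endfacet
facet normal 0.368 0.092 -0.925
outer loop
vertex -2.91 4.12 -2.79
vertex -3.067 3.451 -2.919
vertex -3.403 4.061 -2.992
endloop
endfacet
facet normal -0.304 0.807 0.507
outer loop
vertex -2.91 4.12 -2.79
vertex -3.403 4.061 -2.992
vertex -3.473 3.349 -1.901
endloop
endfacet
facet normal 0.368 0.092 -0.925
outer loop
vertex -3.403 4.061 -2.992
vertex -3.067 3.451 -2.919
vertex -3.699 3.644 -3.151
endloop
endfacet
facet normal -0.831 0.489 0.266
outer loop
vertex -3.403 4.061 -2.992
vertex -3.699 3.644 -3.151
vertex -3.473 3.349 -1.901
endloop
endfacet
facet normal 0.368 0.091 -0.925
outer loop
vertex -3.699 3.644 -3.151
vertex -3.067 3.451 -2.919
vertex -3.625 3.114 -3.174
endloop
endfacet
facet normal -0.979 -0.143 0.143
outer loop
vertex -3.699 3.644 -3.151
vertex -3.625 3.114 -3.174
vertex -3.473 3.349 -1.901
endloop
endfacet
facet normal 0.368 0.091 -0.925
outer loop
vertex -3.625 3.114 -3.174
vertex -3.067 3.451 -2.919
vertex -3.225 2.781 -3.048
endloop
endfacet
facet normal -0.664 -0.717 0.212
outer loop
vertex -3.625 3.114 -3.174
vertex -3.225 2.781 -3.048
vertex -3.473 3.349 -1.901
endloop
endfacet
facet normal 0.368 0.091 -0.925
outer loop
vertex -3.225 2.781 -3.048
vertex -3.067 3.451 -2.919
vertex -2.732 2.84 -2.846
endloop
endfacet
facet normal -0.069 -0.900 0.431
outer loop
vertex -3.225 2.781 -3.048
vertex -2.732 2.84 -2.846
vertex -3.473 3.349 -1.901
endloop
endfacet
facet normal 0.368 0.091 -0.925
outer loop
vertex -2.732 2.84 -2.846
vertex -3.067 3.451 -2.919
vertex -2.436 3.257 -2.687
endloop
endfacet
facet normal 0.458 -0.581 0.672
outer loop
vertex -2.732 2.84 -2.846
vertex -2.436 3.257 -2.687
vertex -3.473 3.349 -1.901
endloop
endfacet

endsolid
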